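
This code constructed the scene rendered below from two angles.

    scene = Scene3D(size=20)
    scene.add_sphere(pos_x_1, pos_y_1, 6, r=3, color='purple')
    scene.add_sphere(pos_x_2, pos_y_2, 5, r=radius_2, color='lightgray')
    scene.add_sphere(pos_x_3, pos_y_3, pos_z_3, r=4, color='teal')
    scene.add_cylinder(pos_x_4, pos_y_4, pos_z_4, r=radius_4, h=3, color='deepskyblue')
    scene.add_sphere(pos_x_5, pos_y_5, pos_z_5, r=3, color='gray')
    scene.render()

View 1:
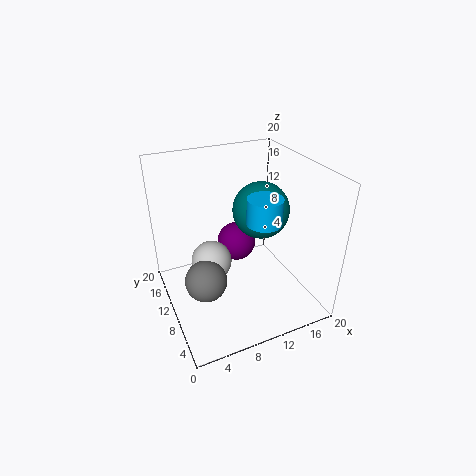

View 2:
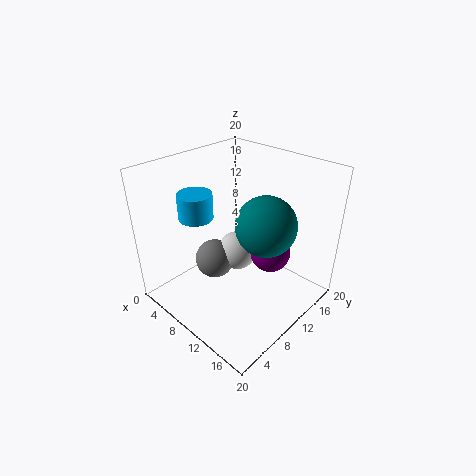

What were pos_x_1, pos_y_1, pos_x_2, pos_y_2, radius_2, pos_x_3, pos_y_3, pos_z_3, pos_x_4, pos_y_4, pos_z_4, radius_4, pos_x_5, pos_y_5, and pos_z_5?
pos_x_1 = 12, pos_y_1 = 15, pos_x_2 = 7, pos_y_2 = 13, radius_2 = 3, pos_x_3 = 14, pos_y_3 = 11, pos_z_3 = 13, pos_x_4 = 10, pos_y_4 = 3, pos_z_4 = 16, radius_4 = 2, pos_x_5 = 5, pos_y_5 = 10, pos_z_5 = 4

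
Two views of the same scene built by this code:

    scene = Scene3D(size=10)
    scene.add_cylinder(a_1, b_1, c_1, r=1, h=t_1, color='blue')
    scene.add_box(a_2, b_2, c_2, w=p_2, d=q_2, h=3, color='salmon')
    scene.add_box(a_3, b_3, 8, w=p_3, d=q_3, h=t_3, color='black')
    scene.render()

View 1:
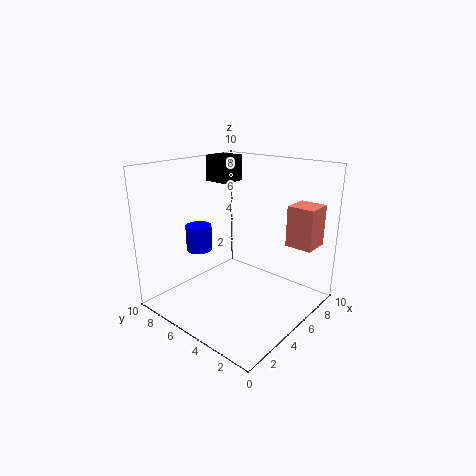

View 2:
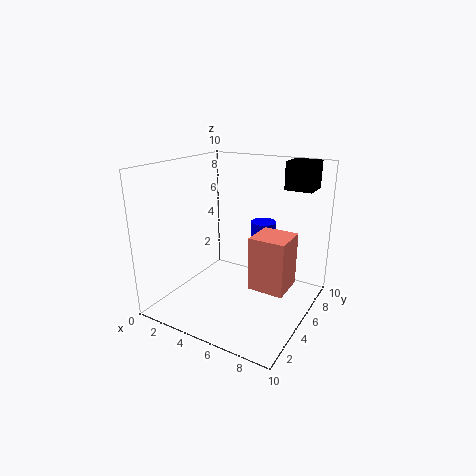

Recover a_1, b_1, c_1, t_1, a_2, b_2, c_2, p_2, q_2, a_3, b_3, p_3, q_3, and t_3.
a_1 = 5
b_1 = 9
c_1 = 3
t_1 = 2
a_2 = 8
b_2 = 1
c_2 = 4
p_2 = 2
q_2 = 2
a_3 = 7
b_3 = 8
p_3 = 2
q_3 = 2
t_3 = 2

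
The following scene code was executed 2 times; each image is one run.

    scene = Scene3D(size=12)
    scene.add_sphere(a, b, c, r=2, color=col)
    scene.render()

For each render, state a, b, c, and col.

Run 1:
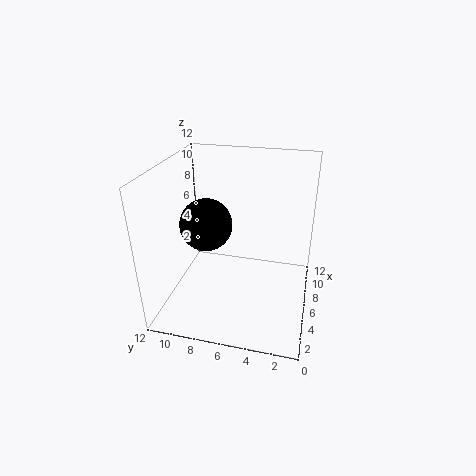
a = 4, b = 8, c = 8, col = 'black'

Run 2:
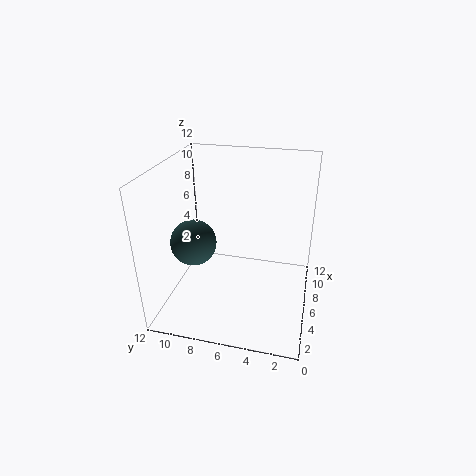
a = 6, b = 10, c = 5, col = 'darkslategray'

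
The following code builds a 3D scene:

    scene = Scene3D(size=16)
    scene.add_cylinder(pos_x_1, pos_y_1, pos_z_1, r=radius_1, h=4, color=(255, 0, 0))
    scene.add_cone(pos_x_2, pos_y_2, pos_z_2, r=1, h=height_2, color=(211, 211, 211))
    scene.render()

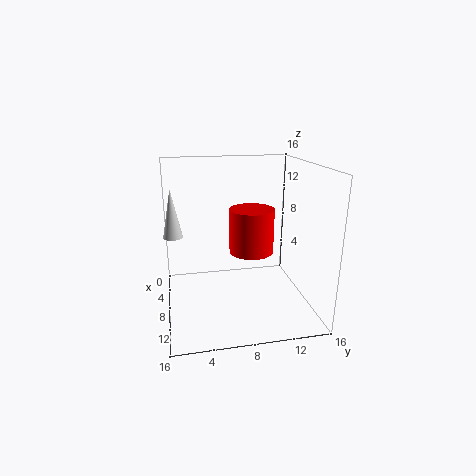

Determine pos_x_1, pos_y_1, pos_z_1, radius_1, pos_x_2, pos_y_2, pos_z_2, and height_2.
pos_x_1 = 14, pos_y_1 = 8, pos_z_1 = 9, radius_1 = 2, pos_x_2 = 9, pos_y_2 = 1, pos_z_2 = 9, height_2 = 5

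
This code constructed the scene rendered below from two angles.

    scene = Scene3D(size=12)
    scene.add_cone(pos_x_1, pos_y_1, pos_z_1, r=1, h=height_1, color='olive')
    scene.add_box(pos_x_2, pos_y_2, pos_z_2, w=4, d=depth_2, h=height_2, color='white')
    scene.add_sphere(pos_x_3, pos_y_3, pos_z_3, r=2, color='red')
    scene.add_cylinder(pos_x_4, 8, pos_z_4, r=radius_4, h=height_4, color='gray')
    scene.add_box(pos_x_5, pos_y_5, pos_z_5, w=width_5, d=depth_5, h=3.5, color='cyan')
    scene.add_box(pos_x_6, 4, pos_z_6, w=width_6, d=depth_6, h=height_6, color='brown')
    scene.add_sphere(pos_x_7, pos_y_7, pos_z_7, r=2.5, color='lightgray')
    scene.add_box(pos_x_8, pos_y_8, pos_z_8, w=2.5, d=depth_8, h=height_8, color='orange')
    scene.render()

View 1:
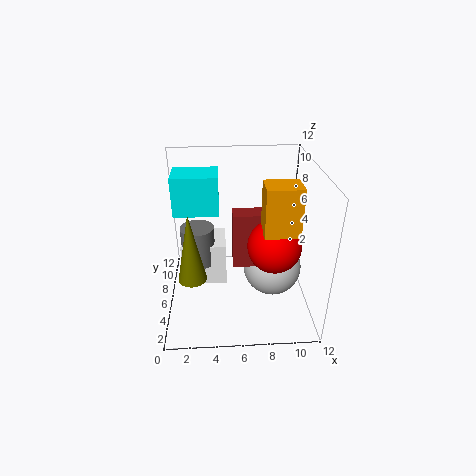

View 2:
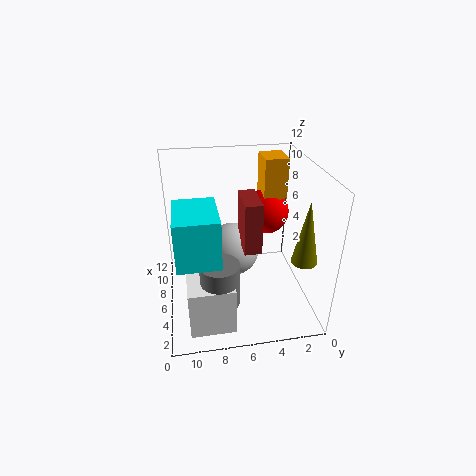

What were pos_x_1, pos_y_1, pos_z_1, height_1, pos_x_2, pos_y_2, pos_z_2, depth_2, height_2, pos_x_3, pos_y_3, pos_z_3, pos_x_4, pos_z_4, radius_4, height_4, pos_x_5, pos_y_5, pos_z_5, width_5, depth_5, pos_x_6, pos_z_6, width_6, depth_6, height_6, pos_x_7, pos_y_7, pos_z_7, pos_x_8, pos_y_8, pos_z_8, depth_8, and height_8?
pos_x_1 = 2.5; pos_y_1 = 1.5; pos_z_1 = 5.5; height_1 = 5; pos_x_2 = 1; pos_y_2 = 7; pos_z_2 = 0.5; depth_2 = 3.5; height_2 = 4; pos_x_3 = 8.5; pos_y_3 = 3; pos_z_3 = 7; pos_x_4 = 2.5; pos_z_4 = 2.5; radius_4 = 1.5; height_4 = 3.5; pos_x_5 = 0.5; pos_y_5 = 8; pos_z_5 = 7; width_5 = 4; depth_5 = 3; pos_x_6 = 5.5; pos_z_6 = 4.5; width_6 = 3.5; depth_6 = 1.5; height_6 = 4.5; pos_x_7 = 9; pos_y_7 = 6; pos_z_7 = 3; pos_x_8 = 7.5; pos_y_8 = 1.5; pos_z_8 = 8.5; depth_8 = 2; height_8 = 3.5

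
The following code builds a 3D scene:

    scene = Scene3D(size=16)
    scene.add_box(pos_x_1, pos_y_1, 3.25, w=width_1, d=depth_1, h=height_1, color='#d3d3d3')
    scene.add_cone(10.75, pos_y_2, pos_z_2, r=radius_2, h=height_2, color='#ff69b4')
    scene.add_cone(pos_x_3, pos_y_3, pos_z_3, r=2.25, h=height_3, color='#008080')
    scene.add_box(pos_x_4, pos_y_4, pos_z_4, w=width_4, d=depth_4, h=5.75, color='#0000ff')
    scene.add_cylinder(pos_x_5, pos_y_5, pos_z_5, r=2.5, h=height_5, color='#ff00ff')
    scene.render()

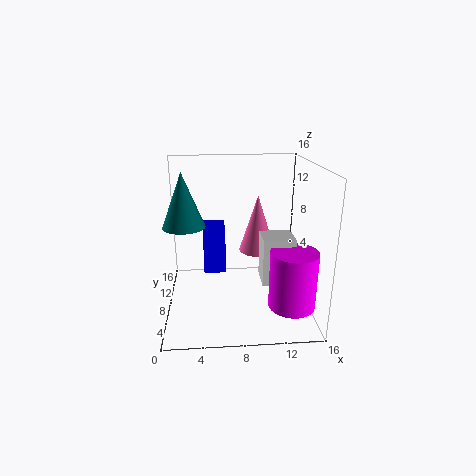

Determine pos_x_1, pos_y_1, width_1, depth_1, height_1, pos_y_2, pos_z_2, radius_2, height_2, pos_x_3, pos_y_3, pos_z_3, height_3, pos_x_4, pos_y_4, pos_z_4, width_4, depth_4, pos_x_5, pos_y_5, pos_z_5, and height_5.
pos_x_1 = 10.5, pos_y_1 = 5.5, width_1 = 3.5, depth_1 = 3.25, height_1 = 5.25, pos_y_2 = 12, pos_z_2 = 4.75, radius_2 = 2.25, height_2 = 7, pos_x_3 = 2.25, pos_y_3 = 7.25, pos_z_3 = 9.75, height_3 = 5.75, pos_x_4 = 4, pos_y_4 = 11.75, pos_z_4 = 1.75, width_4 = 2.75, depth_4 = 4.25, pos_x_5 = 13.5, pos_y_5 = 4.25, pos_z_5 = 1.5, height_5 = 6.25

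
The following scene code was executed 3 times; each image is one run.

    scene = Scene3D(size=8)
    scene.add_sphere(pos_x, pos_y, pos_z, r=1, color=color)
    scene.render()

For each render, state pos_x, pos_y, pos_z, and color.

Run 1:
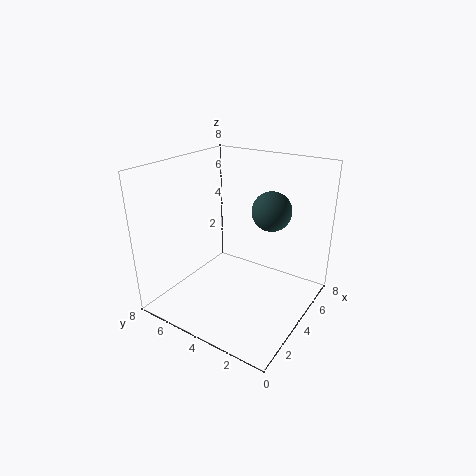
pos_x = 4, pos_y = 2, pos_z = 6, color = 'darkslategray'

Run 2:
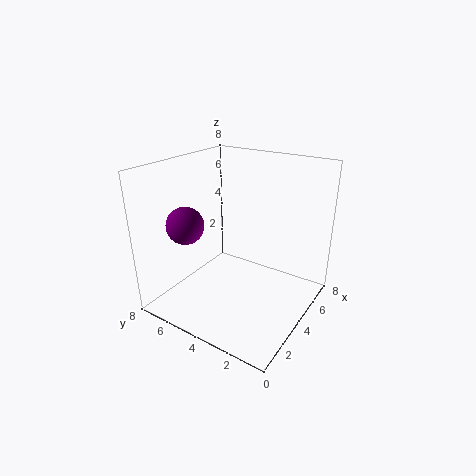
pos_x = 2, pos_y = 6, pos_z = 5, color = 'purple'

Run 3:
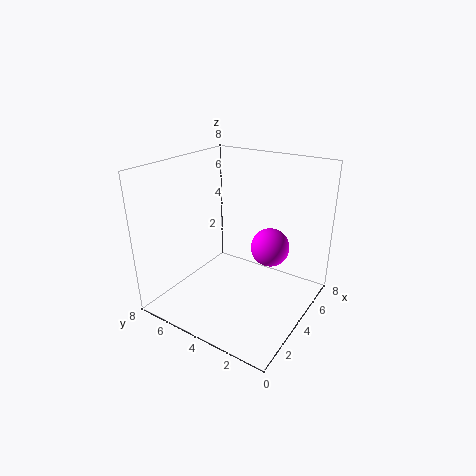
pos_x = 4, pos_y = 2, pos_z = 4, color = 'magenta'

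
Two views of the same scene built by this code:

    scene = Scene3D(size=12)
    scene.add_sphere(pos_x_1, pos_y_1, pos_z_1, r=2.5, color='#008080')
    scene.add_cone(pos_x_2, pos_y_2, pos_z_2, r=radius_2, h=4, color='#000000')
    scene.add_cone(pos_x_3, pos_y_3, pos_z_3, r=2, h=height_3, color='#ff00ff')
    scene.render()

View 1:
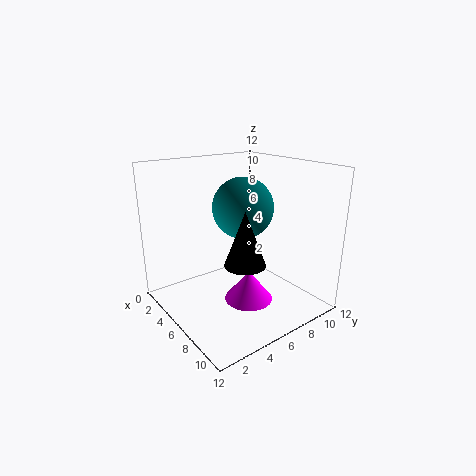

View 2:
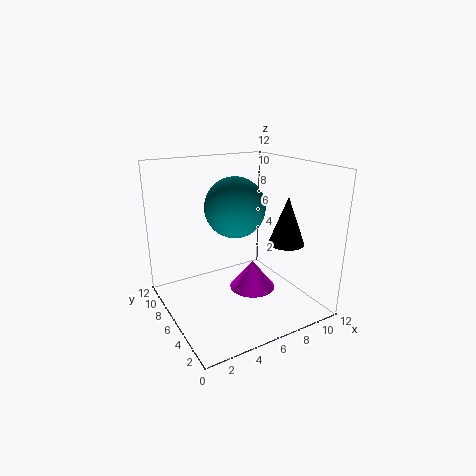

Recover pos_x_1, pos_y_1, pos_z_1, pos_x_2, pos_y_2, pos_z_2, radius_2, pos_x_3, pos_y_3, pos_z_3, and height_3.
pos_x_1 = 6
pos_y_1 = 6.5
pos_z_1 = 8.5
pos_x_2 = 9.5
pos_y_2 = 4
pos_z_2 = 5.5
radius_2 = 1.5
pos_x_3 = 7.5
pos_y_3 = 6
pos_z_3 = 1
height_3 = 2.5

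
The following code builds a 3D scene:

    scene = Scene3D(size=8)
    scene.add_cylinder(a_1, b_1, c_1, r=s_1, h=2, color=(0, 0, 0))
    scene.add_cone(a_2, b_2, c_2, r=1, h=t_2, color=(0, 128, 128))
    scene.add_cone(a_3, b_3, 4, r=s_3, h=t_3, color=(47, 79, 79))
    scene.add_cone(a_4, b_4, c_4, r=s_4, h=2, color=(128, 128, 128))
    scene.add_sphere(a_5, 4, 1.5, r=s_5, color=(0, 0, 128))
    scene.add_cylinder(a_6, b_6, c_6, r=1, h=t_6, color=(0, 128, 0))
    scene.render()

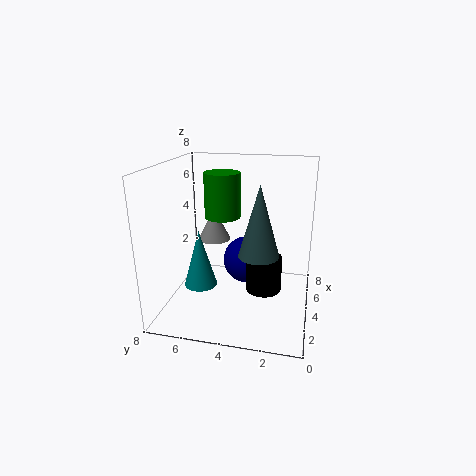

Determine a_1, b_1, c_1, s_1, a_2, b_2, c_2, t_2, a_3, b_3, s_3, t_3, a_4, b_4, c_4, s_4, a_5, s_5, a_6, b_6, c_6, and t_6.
a_1 = 4
b_1 = 2.5
c_1 = 1
s_1 = 1
a_2 = 4.5
b_2 = 6.5
c_2 = 0.5
t_2 = 3.5
a_3 = 2
b_3 = 2.5
s_3 = 1
t_3 = 3.5
a_4 = 6
b_4 = 6
c_4 = 3
s_4 = 1
a_5 = 6.5
s_5 = 1.5
a_6 = 4.5
b_6 = 5
c_6 = 5
t_6 = 2.5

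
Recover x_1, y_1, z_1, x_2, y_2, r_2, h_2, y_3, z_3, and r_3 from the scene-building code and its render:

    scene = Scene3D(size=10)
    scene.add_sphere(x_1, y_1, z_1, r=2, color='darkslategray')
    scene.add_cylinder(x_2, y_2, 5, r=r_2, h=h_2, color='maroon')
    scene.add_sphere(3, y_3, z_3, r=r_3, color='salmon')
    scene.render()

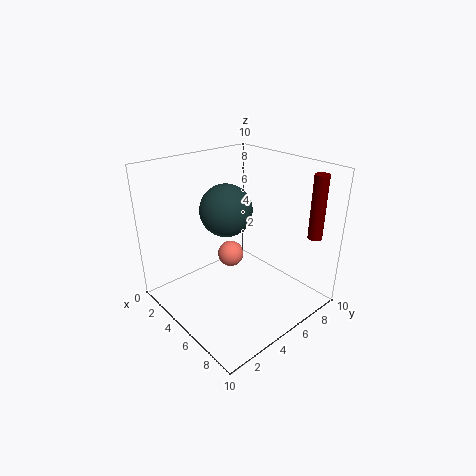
x_1 = 2.5, y_1 = 6, z_1 = 6, x_2 = 8.5, y_2 = 9, r_2 = 0.5, h_2 = 4.5, y_3 = 6, z_3 = 2.5, r_3 = 1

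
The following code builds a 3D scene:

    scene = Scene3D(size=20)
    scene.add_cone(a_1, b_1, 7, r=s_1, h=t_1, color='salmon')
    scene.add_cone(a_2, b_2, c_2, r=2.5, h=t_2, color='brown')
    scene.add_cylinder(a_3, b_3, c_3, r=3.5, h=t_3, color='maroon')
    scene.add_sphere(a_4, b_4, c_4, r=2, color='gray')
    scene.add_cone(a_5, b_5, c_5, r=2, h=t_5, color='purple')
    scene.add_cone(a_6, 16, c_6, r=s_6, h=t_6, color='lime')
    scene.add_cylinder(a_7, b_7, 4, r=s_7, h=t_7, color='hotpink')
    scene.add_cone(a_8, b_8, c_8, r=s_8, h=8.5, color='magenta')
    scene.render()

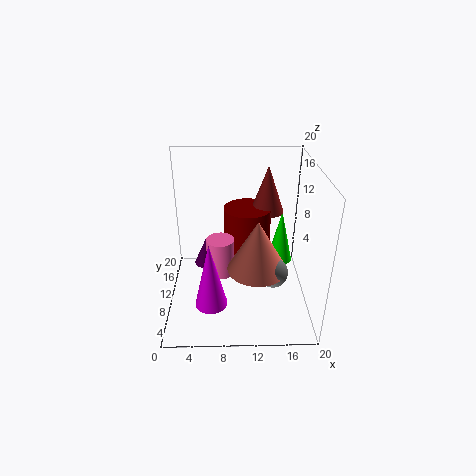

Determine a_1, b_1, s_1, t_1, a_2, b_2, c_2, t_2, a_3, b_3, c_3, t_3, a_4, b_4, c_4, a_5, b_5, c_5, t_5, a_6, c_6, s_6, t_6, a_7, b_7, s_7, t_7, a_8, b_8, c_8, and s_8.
a_1 = 12.5; b_1 = 7; s_1 = 4; t_1 = 7; a_2 = 14.5; b_2 = 15.5; c_2 = 11.5; t_2 = 7; a_3 = 11.5; b_3 = 14.5; c_3 = 6; t_3 = 6.5; a_4 = 14.5; b_4 = 6; c_4 = 7; a_5 = 5; b_5 = 16; c_5 = 2; t_5 = 4.5; a_6 = 17; c_6 = 2.5; s_6 = 2; t_6 = 8.5; a_7 = 7.5; b_7 = 10.5; s_7 = 2; t_7 = 5.5; a_8 = 6.5; b_8 = 2.5; c_8 = 5; s_8 = 2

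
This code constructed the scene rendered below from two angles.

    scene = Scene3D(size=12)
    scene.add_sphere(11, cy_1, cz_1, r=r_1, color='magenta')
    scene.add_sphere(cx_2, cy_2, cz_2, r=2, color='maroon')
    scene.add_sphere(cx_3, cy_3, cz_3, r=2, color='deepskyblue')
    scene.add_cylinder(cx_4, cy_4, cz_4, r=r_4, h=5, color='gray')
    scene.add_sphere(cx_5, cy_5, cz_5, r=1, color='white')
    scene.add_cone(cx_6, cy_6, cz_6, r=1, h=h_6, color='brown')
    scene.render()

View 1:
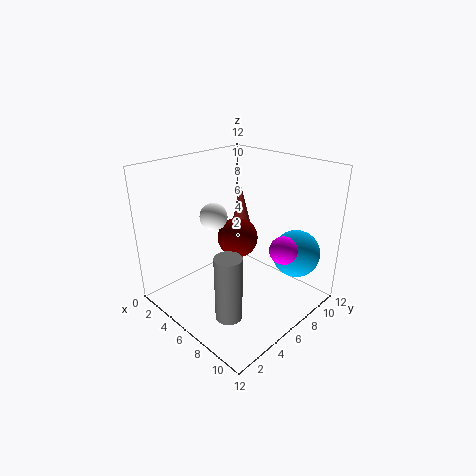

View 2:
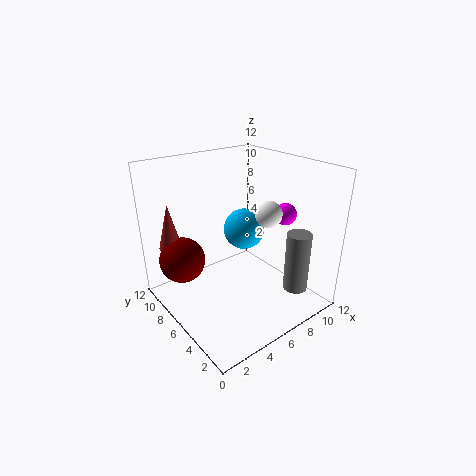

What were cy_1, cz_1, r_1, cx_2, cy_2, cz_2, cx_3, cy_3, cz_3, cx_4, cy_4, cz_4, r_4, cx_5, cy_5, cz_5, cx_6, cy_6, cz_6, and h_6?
cy_1 = 5.5
cz_1 = 7
r_1 = 1
cx_2 = 2.5
cy_2 = 9.5
cz_2 = 3.5
cx_3 = 9.5
cy_3 = 9.5
cz_3 = 4.5
cx_4 = 9
cy_4 = 2
cz_4 = 2
r_4 = 1
cx_5 = 6.5
cy_5 = 3
cz_5 = 9
cx_6 = 2
cy_6 = 10.5
cz_6 = 4.5
h_6 = 4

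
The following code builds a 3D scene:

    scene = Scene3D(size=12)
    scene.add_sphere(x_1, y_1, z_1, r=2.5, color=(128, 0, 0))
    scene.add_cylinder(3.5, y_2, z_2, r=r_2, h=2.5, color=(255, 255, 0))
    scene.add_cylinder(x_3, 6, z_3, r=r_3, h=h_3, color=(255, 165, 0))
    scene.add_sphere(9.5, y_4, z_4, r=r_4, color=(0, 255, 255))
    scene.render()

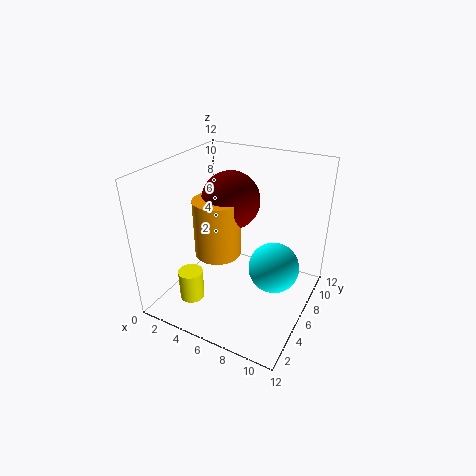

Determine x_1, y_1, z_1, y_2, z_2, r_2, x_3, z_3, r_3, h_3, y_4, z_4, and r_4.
x_1 = 4.5, y_1 = 7.5, z_1 = 8.5, y_2 = 2.5, z_2 = 1.5, r_2 = 1, x_3 = 4, z_3 = 4, r_3 = 2, h_3 = 5, y_4 = 5.5, z_4 = 4.5, r_4 = 2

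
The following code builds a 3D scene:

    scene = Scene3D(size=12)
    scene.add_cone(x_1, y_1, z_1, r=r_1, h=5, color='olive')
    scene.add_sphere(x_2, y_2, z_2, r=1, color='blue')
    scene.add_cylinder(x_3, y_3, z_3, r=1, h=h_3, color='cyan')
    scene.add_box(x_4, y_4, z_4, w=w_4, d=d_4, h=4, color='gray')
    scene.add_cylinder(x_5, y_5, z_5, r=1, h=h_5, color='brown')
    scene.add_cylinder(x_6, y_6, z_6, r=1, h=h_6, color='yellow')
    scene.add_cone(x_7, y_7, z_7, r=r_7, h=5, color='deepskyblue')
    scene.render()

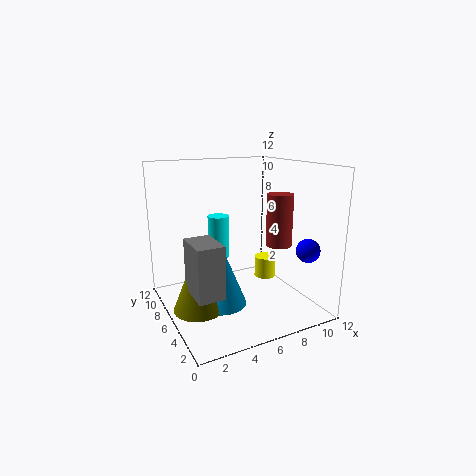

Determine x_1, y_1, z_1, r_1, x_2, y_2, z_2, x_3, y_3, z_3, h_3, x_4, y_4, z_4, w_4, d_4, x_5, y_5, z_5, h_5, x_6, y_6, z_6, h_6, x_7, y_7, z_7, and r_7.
x_1 = 2; y_1 = 5; z_1 = 1; r_1 = 2; x_2 = 11; y_2 = 3; z_2 = 5; x_3 = 6; y_3 = 10; z_3 = 3; h_3 = 4; x_4 = 1; y_4 = 2; z_4 = 3; w_4 = 2; d_4 = 3; x_5 = 8; y_5 = 3; z_5 = 6; h_5 = 4; x_6 = 10; y_6 = 8; z_6 = 1; h_6 = 2; x_7 = 4; y_7 = 5; z_7 = 1; r_7 = 2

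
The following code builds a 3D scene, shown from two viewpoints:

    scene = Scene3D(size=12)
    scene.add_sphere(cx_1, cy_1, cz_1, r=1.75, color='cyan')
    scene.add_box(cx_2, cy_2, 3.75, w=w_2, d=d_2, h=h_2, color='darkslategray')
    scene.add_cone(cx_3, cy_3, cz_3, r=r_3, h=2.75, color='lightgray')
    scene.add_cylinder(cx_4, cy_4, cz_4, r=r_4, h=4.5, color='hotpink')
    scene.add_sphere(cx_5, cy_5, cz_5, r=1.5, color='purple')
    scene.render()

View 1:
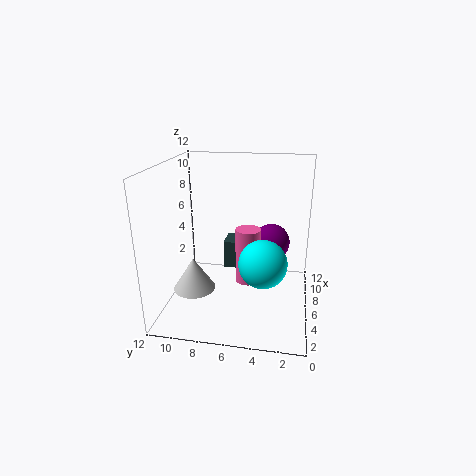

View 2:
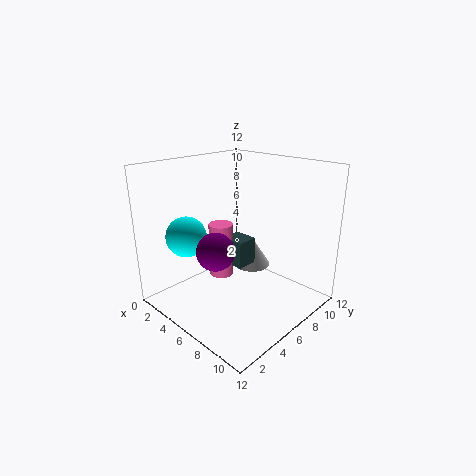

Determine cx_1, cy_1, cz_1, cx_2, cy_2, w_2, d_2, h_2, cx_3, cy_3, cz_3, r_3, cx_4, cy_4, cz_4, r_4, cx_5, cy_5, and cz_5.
cx_1 = 2.25, cy_1 = 3.5, cz_1 = 5.75, cx_2 = 5, cy_2 = 5.25, w_2 = 2, d_2 = 1.75, h_2 = 2.25, cx_3 = 4.5, cy_3 = 9.5, cz_3 = 1.75, r_3 = 1.75, cx_4 = 5, cy_4 = 5, cz_4 = 2.75, r_4 = 1, cx_5 = 6.25, cy_5 = 3.25, cz_5 = 5.75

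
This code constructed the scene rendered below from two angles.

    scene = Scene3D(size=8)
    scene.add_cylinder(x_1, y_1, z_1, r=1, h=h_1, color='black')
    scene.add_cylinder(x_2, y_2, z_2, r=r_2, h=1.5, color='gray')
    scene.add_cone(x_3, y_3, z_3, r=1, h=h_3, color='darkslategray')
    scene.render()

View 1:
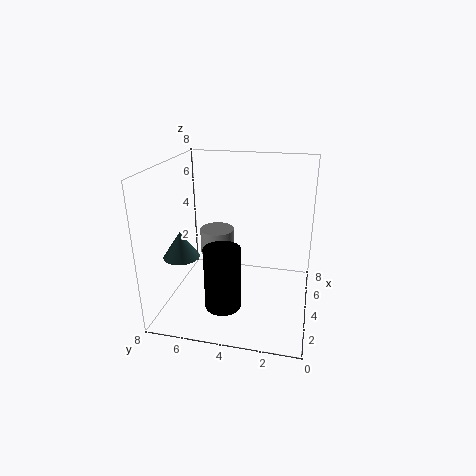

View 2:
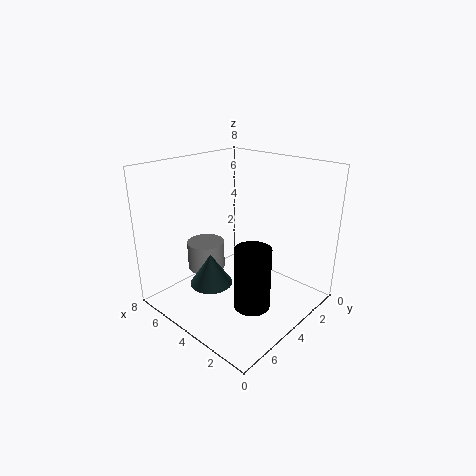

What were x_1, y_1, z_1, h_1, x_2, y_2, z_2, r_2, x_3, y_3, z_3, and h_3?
x_1 = 2.5
y_1 = 4.5
z_1 = 0.5
h_1 = 3.5
x_2 = 5
y_2 = 5.5
z_2 = 2.5
r_2 = 1
x_3 = 3
y_3 = 7
z_3 = 3
h_3 = 1.5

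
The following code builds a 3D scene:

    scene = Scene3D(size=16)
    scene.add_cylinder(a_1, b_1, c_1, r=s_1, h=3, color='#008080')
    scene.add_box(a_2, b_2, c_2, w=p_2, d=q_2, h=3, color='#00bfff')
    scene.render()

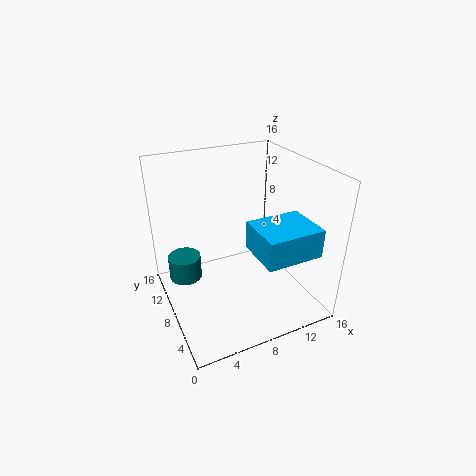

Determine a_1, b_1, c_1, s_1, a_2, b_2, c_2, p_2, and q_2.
a_1 = 3
b_1 = 13
c_1 = 1
s_1 = 2
a_2 = 8
b_2 = 1
c_2 = 8
p_2 = 6
q_2 = 5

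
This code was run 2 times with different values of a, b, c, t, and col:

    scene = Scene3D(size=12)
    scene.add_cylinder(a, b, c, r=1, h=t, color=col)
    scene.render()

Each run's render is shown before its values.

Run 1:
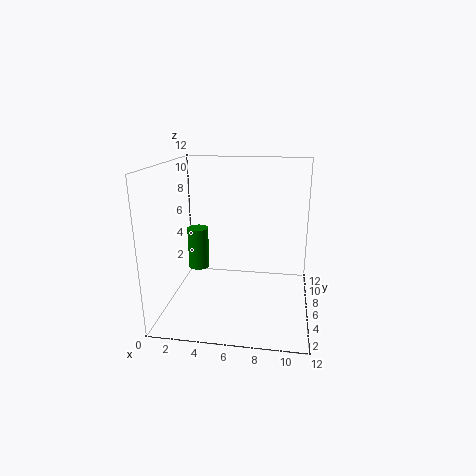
a = 1.5
b = 9.5
c = 1.5
t = 4
col = 'green'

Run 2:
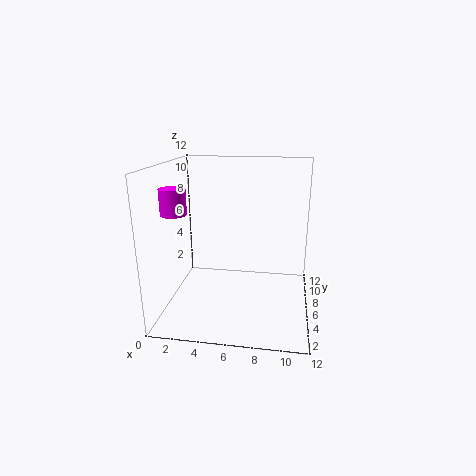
a = 1.5
b = 3.5
c = 8.5
t = 2
col = 'magenta'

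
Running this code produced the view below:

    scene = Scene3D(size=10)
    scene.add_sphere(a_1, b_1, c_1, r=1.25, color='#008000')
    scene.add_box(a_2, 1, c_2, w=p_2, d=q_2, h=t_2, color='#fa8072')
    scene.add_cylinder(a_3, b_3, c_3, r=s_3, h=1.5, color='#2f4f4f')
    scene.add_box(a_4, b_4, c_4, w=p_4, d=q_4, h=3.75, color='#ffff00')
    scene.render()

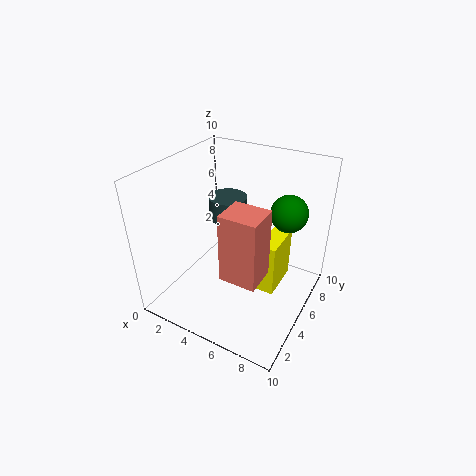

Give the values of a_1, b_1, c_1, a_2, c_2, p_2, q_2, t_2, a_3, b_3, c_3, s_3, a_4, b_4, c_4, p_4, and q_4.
a_1 = 8
b_1 = 6.5
c_1 = 7
a_2 = 6
c_2 = 4.75
p_2 = 2.25
q_2 = 2
t_2 = 4.25
a_3 = 4.25
b_3 = 5
c_3 = 6.5
s_3 = 1.25
a_4 = 6.75
b_4 = 4.5
c_4 = 1.5
p_4 = 1.25
q_4 = 3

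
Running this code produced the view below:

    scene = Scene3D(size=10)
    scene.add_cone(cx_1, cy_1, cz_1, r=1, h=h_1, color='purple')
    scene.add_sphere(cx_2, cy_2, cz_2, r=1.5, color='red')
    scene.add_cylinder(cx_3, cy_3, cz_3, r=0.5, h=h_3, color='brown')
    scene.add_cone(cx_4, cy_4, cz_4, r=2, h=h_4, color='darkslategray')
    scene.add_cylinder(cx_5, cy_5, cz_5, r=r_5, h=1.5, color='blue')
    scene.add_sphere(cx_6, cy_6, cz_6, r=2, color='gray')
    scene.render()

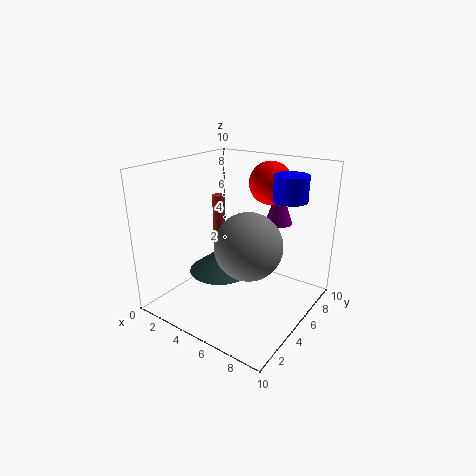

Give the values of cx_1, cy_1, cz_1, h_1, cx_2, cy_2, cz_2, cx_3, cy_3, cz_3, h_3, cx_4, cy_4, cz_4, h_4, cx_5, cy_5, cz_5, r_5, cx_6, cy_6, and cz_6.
cx_1 = 6.5; cy_1 = 8; cz_1 = 5.5; h_1 = 3; cx_2 = 6; cy_2 = 7.5; cz_2 = 8.5; cx_3 = 0.5; cy_3 = 8.5; cz_3 = 2; h_3 = 4.5; cx_4 = 5; cy_4 = 3; cz_4 = 3.5; h_4 = 1.5; cx_5 = 9; cy_5 = 4.5; cz_5 = 8.5; r_5 = 1; cx_6 = 7.5; cy_6 = 2.5; cz_6 = 6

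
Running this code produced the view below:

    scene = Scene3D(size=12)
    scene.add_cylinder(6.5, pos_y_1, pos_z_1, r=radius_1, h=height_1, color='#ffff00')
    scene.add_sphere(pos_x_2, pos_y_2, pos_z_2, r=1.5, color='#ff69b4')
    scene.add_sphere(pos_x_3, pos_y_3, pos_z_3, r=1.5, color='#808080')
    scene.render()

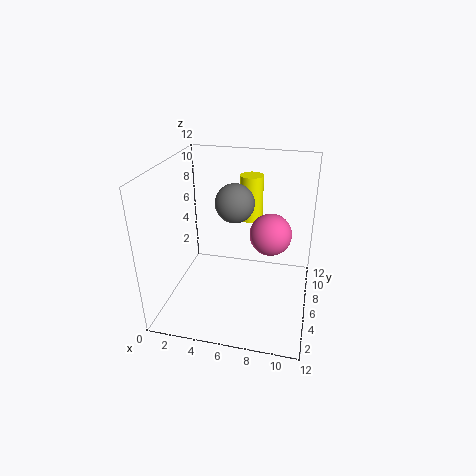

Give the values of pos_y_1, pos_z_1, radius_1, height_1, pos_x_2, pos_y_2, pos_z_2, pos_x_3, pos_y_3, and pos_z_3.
pos_y_1 = 9
pos_z_1 = 6.5
radius_1 = 1
height_1 = 4
pos_x_2 = 9
pos_y_2 = 3.5
pos_z_2 = 8
pos_x_3 = 6
pos_y_3 = 5
pos_z_3 = 9.5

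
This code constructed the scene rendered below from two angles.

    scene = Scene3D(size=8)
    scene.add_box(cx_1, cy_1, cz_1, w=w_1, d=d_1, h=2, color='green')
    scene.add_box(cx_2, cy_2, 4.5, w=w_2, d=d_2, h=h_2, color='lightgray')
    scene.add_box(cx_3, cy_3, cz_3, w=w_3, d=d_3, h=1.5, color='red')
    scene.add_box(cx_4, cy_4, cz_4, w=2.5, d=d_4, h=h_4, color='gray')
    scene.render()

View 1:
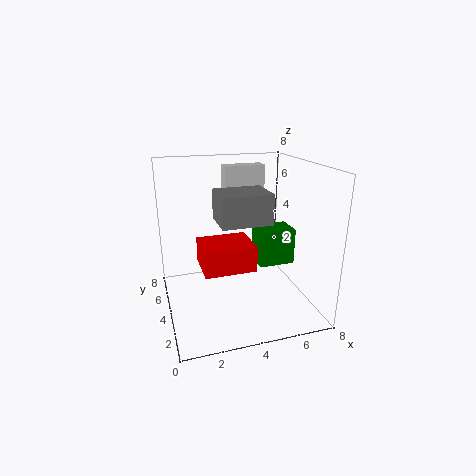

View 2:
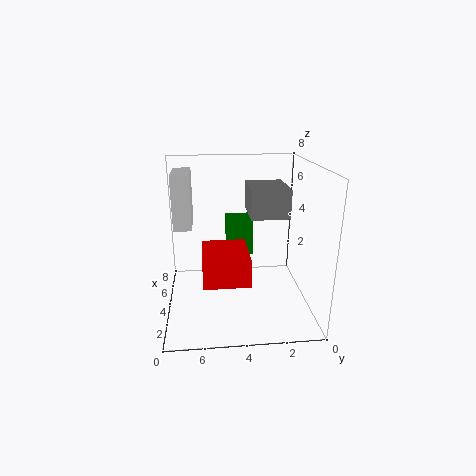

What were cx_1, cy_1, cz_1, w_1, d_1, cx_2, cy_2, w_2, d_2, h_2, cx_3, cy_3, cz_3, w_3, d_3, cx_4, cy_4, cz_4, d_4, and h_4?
cx_1 = 5; cy_1 = 3; cz_1 = 2.5; w_1 = 2; d_1 = 1.5; cx_2 = 4; cy_2 = 6.5; w_2 = 2.5; d_2 = 1; h_2 = 3; cx_3 = 2; cy_3 = 3.5; cz_3 = 2; w_3 = 3; d_3 = 2.5; cx_4 = 2.5; cy_4 = 1.5; cz_4 = 5.5; d_4 = 2; h_4 = 1.5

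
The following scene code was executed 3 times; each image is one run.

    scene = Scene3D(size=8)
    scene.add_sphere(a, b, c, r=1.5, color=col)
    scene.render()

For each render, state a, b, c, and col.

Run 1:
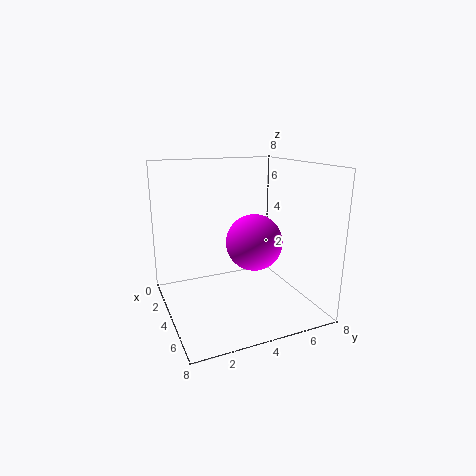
a = 5
b = 4.5
c = 4
col = 'magenta'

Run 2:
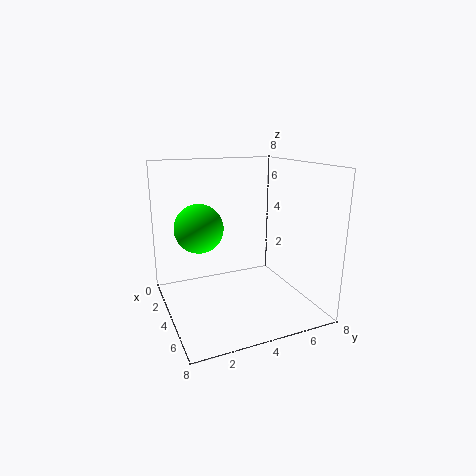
a = 1.5
b = 2.5
c = 4
col = 'lime'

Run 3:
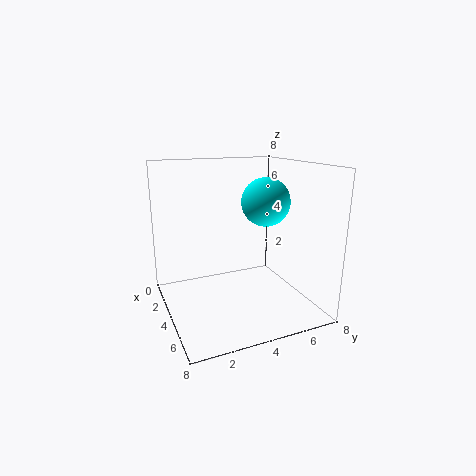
a = 2.5
b = 6.5
c = 5.5
col = 'cyan'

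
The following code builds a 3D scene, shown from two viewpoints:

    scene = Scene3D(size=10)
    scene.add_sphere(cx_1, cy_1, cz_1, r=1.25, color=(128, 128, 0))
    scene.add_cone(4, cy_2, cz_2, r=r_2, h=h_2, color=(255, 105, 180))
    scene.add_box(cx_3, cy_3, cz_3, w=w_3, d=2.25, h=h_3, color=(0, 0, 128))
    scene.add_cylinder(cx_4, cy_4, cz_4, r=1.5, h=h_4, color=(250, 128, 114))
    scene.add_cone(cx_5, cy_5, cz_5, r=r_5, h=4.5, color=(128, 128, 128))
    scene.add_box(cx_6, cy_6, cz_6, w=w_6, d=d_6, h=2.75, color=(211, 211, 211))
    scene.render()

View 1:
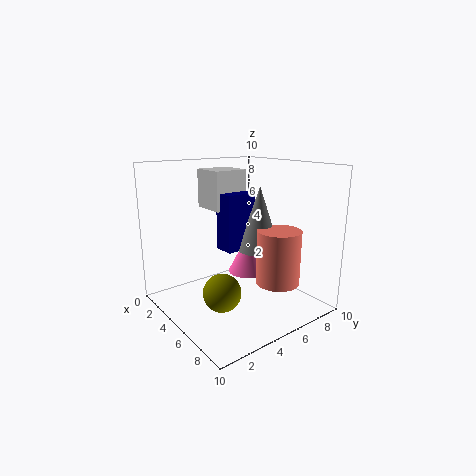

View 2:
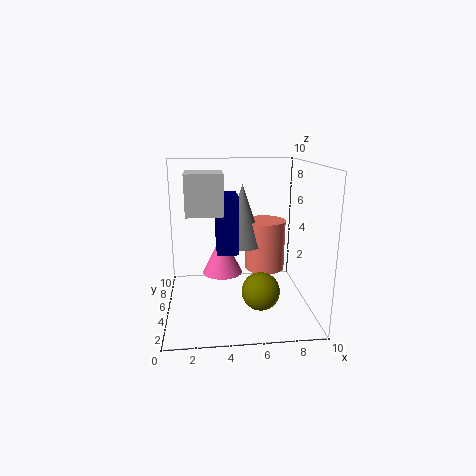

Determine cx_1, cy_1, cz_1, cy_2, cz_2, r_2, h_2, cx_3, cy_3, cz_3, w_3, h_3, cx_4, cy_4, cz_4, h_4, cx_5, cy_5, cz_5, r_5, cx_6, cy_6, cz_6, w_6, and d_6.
cx_1 = 6.25, cy_1 = 2.75, cz_1 = 2, cy_2 = 6.75, cz_2 = 1.75, r_2 = 1.5, h_2 = 3, cx_3 = 3.5, cy_3 = 4.25, cz_3 = 4, w_3 = 1.5, h_3 = 4, cx_4 = 7.25, cy_4 = 6.75, cz_4 = 2, h_4 = 3.75, cx_5 = 5.5, cy_5 = 6.5, cz_5 = 4, r_5 = 1.5, cx_6 = 1.5, cy_6 = 4, cz_6 = 6.75, w_6 = 2.5, d_6 = 2.5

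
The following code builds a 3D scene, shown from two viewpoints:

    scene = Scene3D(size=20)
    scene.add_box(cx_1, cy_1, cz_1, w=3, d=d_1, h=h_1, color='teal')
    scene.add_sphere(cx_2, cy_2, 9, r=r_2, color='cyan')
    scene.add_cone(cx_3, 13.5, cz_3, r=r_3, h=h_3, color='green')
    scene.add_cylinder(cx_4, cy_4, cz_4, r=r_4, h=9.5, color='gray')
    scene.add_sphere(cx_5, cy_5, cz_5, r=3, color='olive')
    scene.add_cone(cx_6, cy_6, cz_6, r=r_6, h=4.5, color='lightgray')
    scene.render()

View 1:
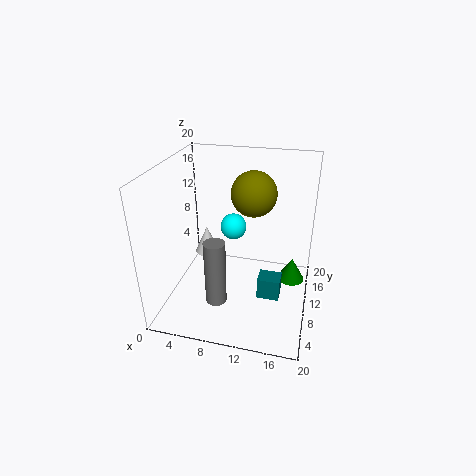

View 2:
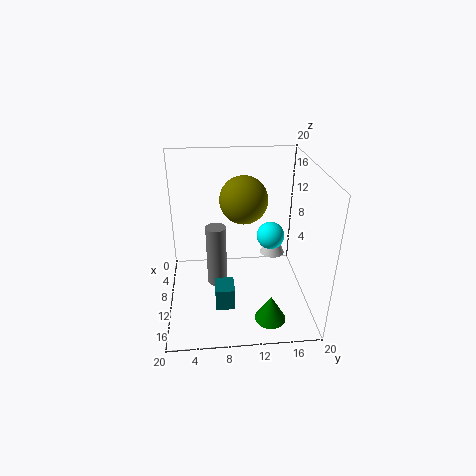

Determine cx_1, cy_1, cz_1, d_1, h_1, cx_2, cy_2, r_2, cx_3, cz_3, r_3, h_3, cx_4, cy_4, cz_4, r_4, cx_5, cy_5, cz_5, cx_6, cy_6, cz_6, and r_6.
cx_1 = 13.5, cy_1 = 6.5, cz_1 = 3, d_1 = 2.5, h_1 = 3, cx_2 = 8, cy_2 = 15, r_2 = 2, cx_3 = 17.5, cz_3 = 2, r_3 = 2, h_3 = 3.5, cx_4 = 7.5, cy_4 = 7, cz_4 = 1, r_4 = 1.5, cx_5 = 12, cy_5 = 10.5, cz_5 = 16.5, cx_6 = 3, cy_6 = 16.5, cz_6 = 3, r_6 = 2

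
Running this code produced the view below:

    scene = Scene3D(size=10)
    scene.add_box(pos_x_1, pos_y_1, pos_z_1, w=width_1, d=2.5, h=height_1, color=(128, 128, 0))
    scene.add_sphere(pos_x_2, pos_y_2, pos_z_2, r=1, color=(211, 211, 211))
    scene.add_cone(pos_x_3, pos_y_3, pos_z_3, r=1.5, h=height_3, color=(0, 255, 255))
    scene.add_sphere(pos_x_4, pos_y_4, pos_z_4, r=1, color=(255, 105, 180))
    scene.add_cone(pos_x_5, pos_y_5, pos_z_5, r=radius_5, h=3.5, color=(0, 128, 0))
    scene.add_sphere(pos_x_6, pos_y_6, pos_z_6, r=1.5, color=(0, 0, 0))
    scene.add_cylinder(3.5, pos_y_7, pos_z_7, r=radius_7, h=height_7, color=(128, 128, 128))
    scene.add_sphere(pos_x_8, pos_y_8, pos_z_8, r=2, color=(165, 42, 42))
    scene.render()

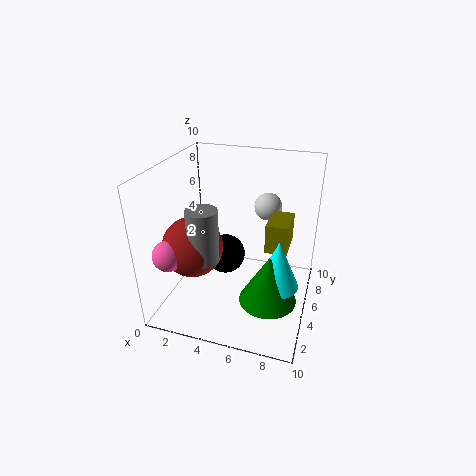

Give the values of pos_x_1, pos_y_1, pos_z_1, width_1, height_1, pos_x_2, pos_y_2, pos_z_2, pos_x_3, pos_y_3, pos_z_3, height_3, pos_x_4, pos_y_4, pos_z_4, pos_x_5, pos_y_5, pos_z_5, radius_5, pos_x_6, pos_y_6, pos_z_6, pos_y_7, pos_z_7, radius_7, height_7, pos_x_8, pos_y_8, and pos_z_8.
pos_x_1 = 7
pos_y_1 = 4.5
pos_z_1 = 4.5
width_1 = 1.5
height_1 = 2
pos_x_2 = 6.5
pos_y_2 = 7.5
pos_z_2 = 6.5
pos_x_3 = 8
pos_y_3 = 4.5
pos_z_3 = 2
height_3 = 3.5
pos_x_4 = 1.5
pos_y_4 = 1.5
pos_z_4 = 5
pos_x_5 = 7.5
pos_y_5 = 4
pos_z_5 = 1
radius_5 = 2
pos_x_6 = 3.5
pos_y_6 = 6.5
pos_z_6 = 2.5
pos_y_7 = 2.5
pos_z_7 = 4.5
radius_7 = 1
height_7 = 3.5
pos_x_8 = 2.5
pos_y_8 = 3
pos_z_8 = 5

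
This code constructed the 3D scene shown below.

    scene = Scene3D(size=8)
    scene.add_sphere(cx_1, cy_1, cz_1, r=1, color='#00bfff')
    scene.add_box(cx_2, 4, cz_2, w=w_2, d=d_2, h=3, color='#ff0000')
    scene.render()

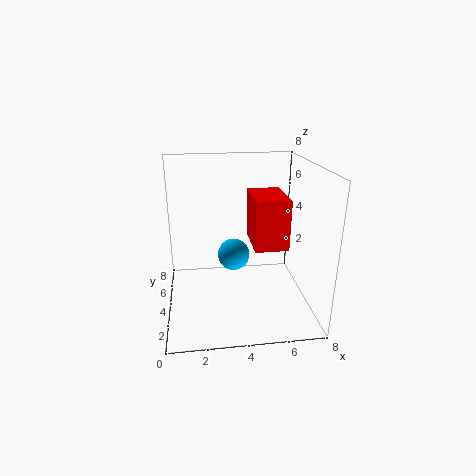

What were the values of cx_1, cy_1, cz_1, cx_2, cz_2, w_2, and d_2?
cx_1 = 4, cy_1 = 6, cz_1 = 2, cx_2 = 5, cz_2 = 3, w_2 = 2, d_2 = 3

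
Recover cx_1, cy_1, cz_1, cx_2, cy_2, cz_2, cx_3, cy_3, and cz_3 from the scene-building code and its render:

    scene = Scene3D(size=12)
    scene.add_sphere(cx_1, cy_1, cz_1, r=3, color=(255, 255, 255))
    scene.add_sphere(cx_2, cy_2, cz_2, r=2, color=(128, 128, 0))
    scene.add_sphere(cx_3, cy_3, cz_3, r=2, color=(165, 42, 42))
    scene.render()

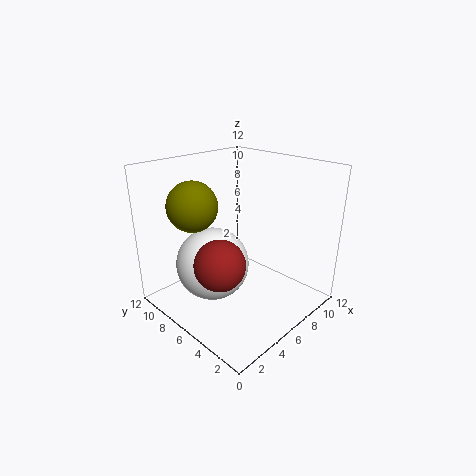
cx_1 = 4; cy_1 = 7; cz_1 = 4; cx_2 = 3; cy_2 = 8; cz_2 = 9; cx_3 = 3; cy_3 = 5; cz_3 = 5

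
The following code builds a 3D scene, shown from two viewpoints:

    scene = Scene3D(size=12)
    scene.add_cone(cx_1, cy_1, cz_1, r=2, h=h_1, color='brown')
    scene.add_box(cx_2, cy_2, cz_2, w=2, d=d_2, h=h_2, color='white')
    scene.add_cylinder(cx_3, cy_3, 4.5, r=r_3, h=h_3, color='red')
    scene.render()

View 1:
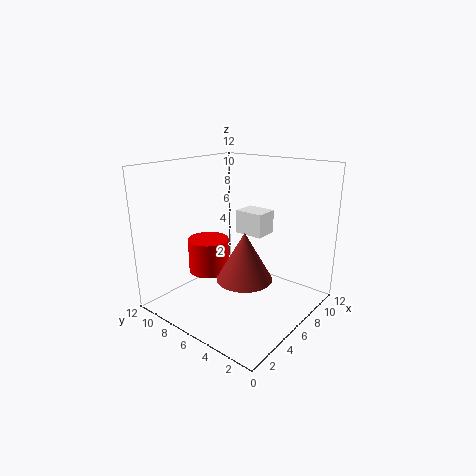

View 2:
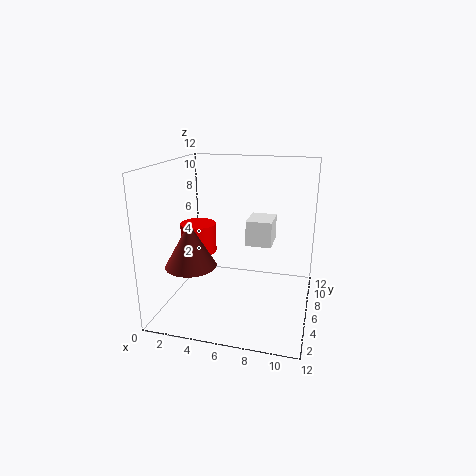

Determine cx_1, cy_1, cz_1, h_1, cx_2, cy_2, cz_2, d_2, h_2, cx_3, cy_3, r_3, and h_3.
cx_1 = 3
cy_1 = 3
cz_1 = 4.5
h_1 = 3.5
cx_2 = 7
cy_2 = 4.5
cz_2 = 6
d_2 = 2.5
h_2 = 2
cx_3 = 2.5
cy_3 = 6
r_3 = 1.5
h_3 = 2.5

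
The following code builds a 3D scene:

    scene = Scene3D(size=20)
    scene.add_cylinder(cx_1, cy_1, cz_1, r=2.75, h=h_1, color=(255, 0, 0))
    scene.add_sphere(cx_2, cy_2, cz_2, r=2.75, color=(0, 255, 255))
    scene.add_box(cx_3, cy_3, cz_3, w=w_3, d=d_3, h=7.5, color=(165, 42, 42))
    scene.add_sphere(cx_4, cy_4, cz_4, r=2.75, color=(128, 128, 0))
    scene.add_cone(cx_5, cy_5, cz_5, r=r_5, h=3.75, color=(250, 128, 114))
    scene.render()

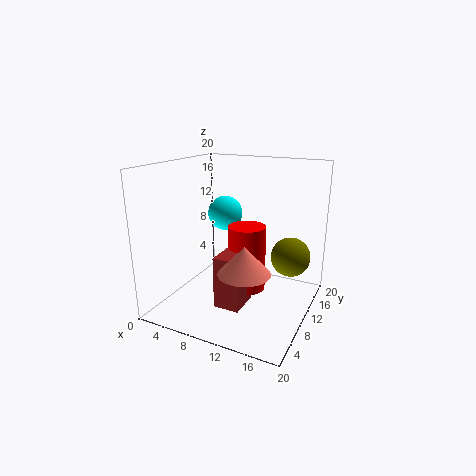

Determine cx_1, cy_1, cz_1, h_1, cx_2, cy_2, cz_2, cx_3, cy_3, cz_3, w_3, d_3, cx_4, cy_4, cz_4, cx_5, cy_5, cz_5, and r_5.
cx_1 = 10.25
cy_1 = 12.5
cz_1 = 1.25
h_1 = 9.75
cx_2 = 4.5
cy_2 = 16.5
cz_2 = 11.25
cx_3 = 7.75
cy_3 = 6.75
cz_3 = 0.25
w_3 = 3.75
d_3 = 4.75
cx_4 = 16.75
cy_4 = 13
cz_4 = 7.25
cx_5 = 12.5
cy_5 = 6.75
cz_5 = 6.5
r_5 = 3.5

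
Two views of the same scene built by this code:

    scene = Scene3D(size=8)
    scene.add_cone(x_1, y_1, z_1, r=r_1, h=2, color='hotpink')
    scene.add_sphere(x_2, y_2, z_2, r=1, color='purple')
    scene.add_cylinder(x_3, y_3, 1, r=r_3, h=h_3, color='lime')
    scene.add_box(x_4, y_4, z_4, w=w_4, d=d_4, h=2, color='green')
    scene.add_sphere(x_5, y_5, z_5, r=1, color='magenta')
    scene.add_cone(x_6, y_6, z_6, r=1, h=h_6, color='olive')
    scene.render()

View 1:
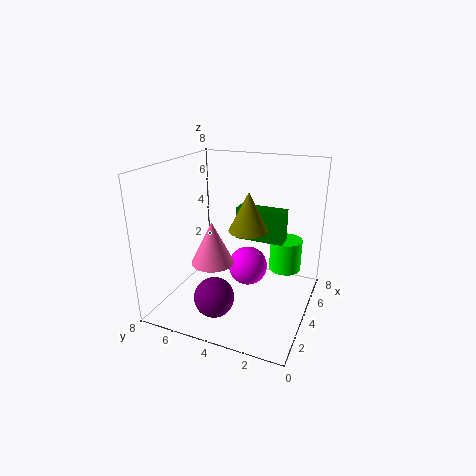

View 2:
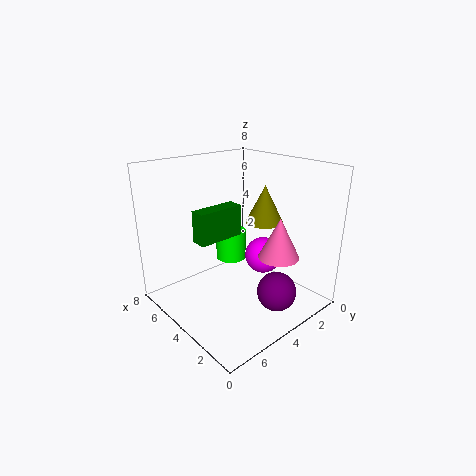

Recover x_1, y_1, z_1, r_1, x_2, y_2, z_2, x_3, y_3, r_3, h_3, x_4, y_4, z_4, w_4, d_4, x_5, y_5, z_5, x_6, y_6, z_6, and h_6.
x_1 = 1, y_1 = 4, z_1 = 4, r_1 = 1, x_2 = 1, y_2 = 4, z_2 = 2, x_3 = 7, y_3 = 2, r_3 = 1, h_3 = 2, x_4 = 6, y_4 = 2, z_4 = 3, w_4 = 1, d_4 = 3, x_5 = 3, y_5 = 3, z_5 = 3, x_6 = 3, y_6 = 3, z_6 = 5, h_6 = 2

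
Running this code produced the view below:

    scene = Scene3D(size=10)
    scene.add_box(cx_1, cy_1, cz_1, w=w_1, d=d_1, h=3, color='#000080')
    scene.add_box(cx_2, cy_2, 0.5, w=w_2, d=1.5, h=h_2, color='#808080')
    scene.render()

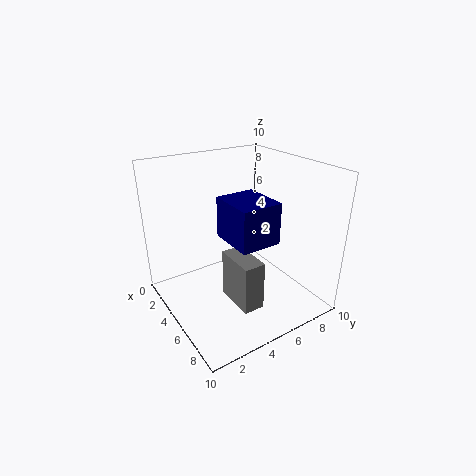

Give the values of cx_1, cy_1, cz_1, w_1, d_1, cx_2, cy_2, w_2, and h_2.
cx_1 = 3, cy_1 = 4.5, cz_1 = 4.5, w_1 = 3.5, d_1 = 3, cx_2 = 4.5, cy_2 = 4, w_2 = 3, h_2 = 3.5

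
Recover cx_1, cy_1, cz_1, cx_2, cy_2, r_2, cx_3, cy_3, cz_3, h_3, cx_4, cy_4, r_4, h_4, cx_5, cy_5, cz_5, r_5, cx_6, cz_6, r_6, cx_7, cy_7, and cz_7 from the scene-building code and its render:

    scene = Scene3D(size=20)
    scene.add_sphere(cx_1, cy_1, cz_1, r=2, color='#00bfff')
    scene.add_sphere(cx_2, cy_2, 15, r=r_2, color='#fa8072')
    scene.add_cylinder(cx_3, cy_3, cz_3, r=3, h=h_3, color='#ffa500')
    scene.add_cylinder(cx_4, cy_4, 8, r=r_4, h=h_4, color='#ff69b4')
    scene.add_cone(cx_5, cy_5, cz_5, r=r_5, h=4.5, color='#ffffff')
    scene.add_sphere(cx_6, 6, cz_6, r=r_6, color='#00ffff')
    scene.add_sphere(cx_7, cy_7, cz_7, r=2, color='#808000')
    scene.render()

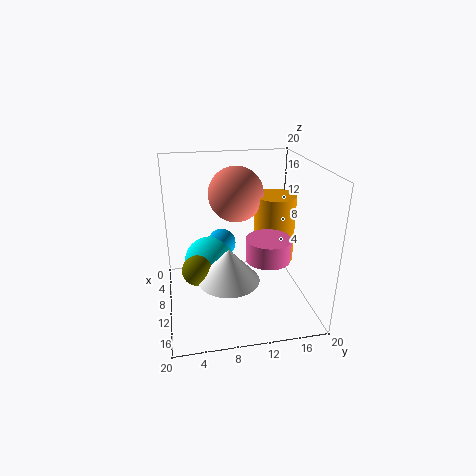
cx_1 = 8; cy_1 = 8; cz_1 = 8.5; cx_2 = 6; cy_2 = 10.5; r_2 = 4; cx_3 = 7.5; cy_3 = 16; cz_3 = 5; h_3 = 10; cx_4 = 13; cy_4 = 13.5; r_4 = 3; h_4 = 3; cx_5 = 14; cy_5 = 8; cz_5 = 6; r_5 = 4; cx_6 = 9.5; cz_6 = 6.5; r_6 = 3.5; cx_7 = 12.5; cy_7 = 4; cz_7 = 7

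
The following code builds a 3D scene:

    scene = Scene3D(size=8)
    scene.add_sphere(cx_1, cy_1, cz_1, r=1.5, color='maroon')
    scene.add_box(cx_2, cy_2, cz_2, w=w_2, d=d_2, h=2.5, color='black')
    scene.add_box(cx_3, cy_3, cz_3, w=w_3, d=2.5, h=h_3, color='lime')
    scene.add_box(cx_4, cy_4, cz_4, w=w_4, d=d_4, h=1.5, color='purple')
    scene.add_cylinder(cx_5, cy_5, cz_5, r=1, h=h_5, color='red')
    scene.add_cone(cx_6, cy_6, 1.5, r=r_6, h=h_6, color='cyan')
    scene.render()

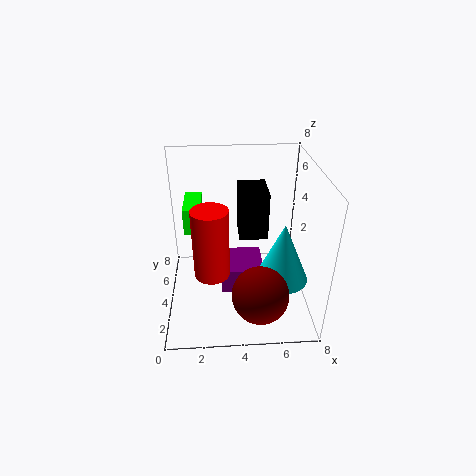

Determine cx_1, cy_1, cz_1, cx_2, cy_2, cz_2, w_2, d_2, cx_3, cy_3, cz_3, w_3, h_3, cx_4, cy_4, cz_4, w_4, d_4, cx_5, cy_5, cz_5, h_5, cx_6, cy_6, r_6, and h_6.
cx_1 = 5; cy_1 = 1.5; cz_1 = 2; cx_2 = 4; cy_2 = 3; cz_2 = 4.5; w_2 = 1.5; d_2 = 2; cx_3 = 1; cy_3 = 4.5; cz_3 = 4; w_3 = 1; h_3 = 1.5; cx_4 = 3; cy_4 = 3.5; cz_4 = 0.5; w_4 = 2.5; d_4 = 2.5; cx_5 = 2.5; cy_5 = 3.5; cz_5 = 2; h_5 = 4; cx_6 = 6.5; cy_6 = 3.5; r_6 = 1.5; h_6 = 3.5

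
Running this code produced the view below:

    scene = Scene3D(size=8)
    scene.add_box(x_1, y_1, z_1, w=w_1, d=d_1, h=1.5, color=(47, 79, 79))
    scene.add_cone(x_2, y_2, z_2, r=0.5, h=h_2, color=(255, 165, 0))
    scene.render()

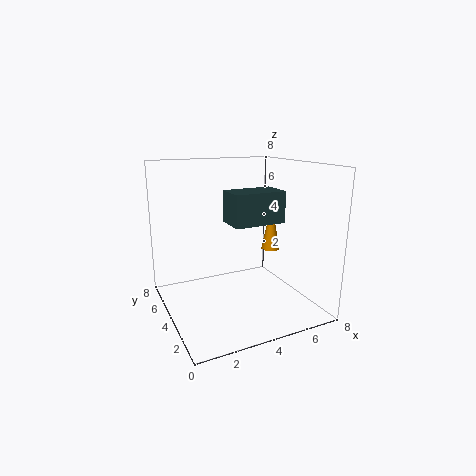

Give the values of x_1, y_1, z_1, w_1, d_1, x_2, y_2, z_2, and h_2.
x_1 = 2.5; y_1 = 1; z_1 = 5.5; w_1 = 2.5; d_1 = 1.5; x_2 = 5.5; y_2 = 3; z_2 = 3.5; h_2 = 2.5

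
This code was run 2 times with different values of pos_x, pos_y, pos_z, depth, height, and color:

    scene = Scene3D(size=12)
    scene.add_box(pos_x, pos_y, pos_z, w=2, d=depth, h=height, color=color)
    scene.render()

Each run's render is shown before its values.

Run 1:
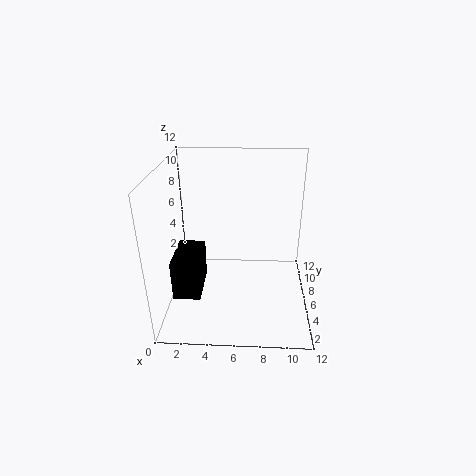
pos_x = 1.5; pos_y = 1; pos_z = 3.5; depth = 3.5; height = 3; color = 'black'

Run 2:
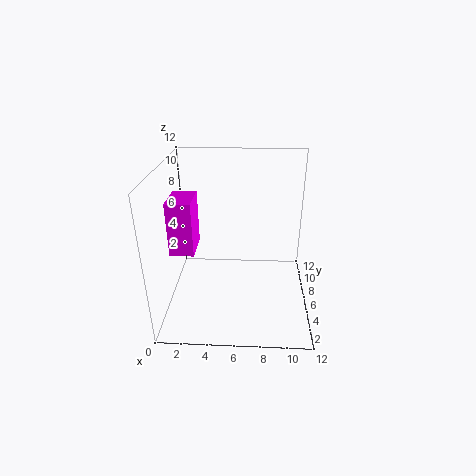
pos_x = 0.5; pos_y = 4.5; pos_z = 5; depth = 3; height = 4.5; color = 'magenta'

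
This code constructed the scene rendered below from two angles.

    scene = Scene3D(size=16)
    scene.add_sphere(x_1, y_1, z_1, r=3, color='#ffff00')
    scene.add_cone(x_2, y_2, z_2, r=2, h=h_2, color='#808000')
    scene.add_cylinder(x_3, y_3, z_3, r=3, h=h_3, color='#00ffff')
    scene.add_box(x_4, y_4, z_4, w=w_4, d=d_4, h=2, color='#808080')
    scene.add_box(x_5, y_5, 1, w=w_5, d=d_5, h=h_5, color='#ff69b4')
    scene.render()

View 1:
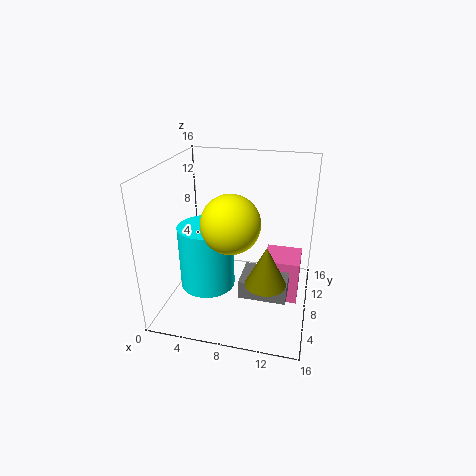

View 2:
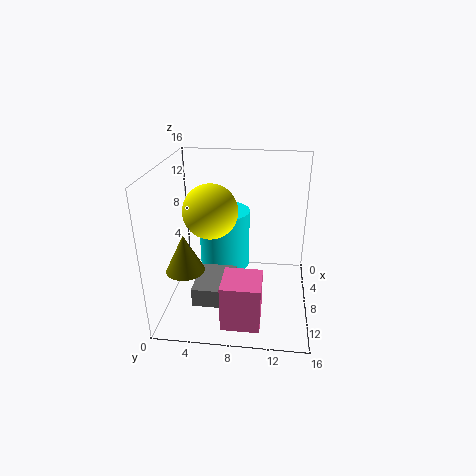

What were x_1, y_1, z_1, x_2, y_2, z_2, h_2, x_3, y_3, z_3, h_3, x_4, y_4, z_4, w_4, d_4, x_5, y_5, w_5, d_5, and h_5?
x_1 = 8, y_1 = 5, z_1 = 11, x_2 = 12, y_2 = 3, z_2 = 6, h_2 = 4, x_3 = 5, y_3 = 6, z_3 = 3, h_3 = 7, x_4 = 9, y_4 = 4, z_4 = 3, w_4 = 5, d_4 = 4, x_5 = 11, y_5 = 7, w_5 = 4, d_5 = 4, h_5 = 5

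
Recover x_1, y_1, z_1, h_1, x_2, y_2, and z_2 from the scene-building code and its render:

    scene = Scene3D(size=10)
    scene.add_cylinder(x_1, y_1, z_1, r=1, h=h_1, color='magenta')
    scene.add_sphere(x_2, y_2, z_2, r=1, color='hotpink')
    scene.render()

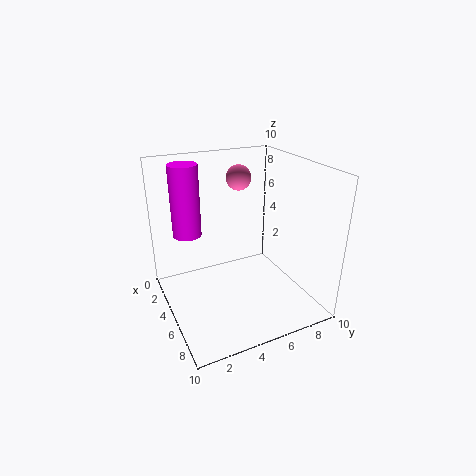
x_1 = 3
y_1 = 2
z_1 = 5
h_1 = 5
x_2 = 1
y_2 = 7
z_2 = 8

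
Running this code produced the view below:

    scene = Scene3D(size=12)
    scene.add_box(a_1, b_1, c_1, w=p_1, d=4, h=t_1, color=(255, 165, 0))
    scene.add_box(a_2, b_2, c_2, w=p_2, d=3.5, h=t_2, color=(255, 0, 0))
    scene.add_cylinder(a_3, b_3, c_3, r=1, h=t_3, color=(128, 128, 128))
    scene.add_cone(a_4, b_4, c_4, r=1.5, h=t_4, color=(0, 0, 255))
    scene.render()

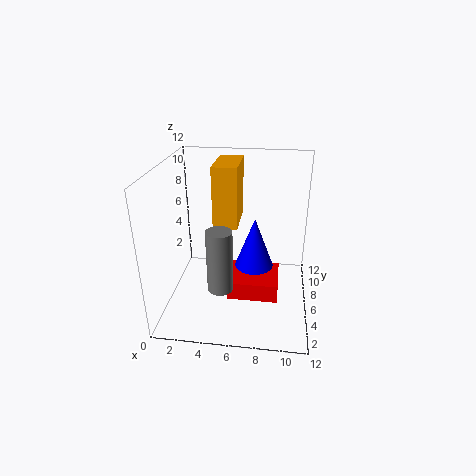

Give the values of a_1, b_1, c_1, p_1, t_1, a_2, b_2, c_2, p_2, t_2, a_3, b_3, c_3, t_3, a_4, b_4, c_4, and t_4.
a_1 = 4
b_1 = 5.5
c_1 = 7
p_1 = 2
t_1 = 5
a_2 = 5.5
b_2 = 3
c_2 = 2
p_2 = 4
t_2 = 1.5
a_3 = 5
b_3 = 3
c_3 = 3
t_3 = 5
a_4 = 7.5
b_4 = 4.5
c_4 = 4.5
t_4 = 4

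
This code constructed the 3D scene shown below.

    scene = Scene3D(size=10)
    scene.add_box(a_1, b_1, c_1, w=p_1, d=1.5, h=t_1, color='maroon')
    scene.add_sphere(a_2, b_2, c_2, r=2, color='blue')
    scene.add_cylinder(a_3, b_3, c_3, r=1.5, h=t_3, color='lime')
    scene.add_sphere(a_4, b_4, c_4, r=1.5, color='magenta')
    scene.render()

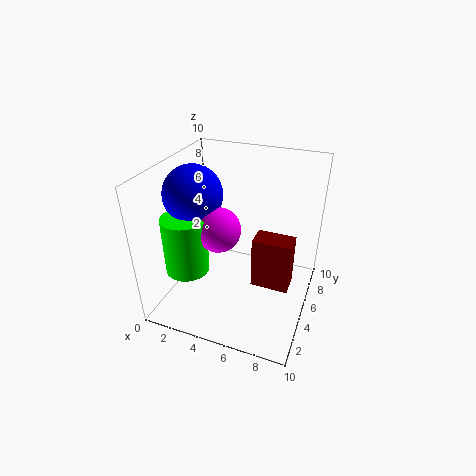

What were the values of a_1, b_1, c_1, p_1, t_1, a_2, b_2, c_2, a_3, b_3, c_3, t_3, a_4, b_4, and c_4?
a_1 = 6.5; b_1 = 3.5; c_1 = 2.5; p_1 = 2.5; t_1 = 3.5; a_2 = 2; b_2 = 4.5; c_2 = 8; a_3 = 2; b_3 = 3; c_3 = 3; t_3 = 4; a_4 = 4; b_4 = 4; c_4 = 6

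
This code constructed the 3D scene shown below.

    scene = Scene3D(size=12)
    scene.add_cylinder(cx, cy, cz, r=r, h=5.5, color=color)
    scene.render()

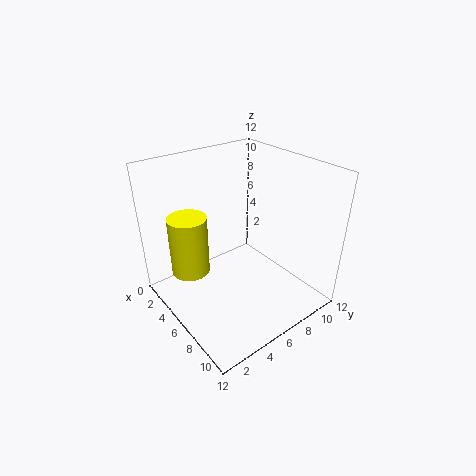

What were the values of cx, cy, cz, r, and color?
cx = 2
cy = 3.5
cz = 1.5
r = 1.75
color = 'yellow'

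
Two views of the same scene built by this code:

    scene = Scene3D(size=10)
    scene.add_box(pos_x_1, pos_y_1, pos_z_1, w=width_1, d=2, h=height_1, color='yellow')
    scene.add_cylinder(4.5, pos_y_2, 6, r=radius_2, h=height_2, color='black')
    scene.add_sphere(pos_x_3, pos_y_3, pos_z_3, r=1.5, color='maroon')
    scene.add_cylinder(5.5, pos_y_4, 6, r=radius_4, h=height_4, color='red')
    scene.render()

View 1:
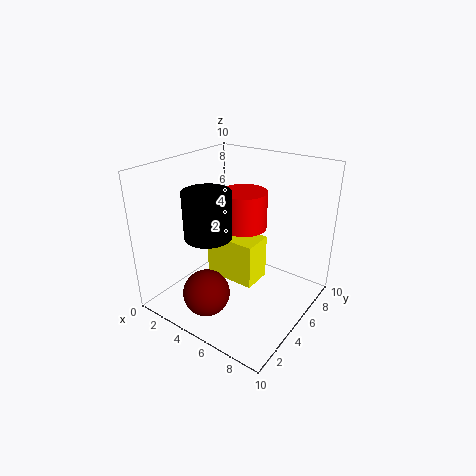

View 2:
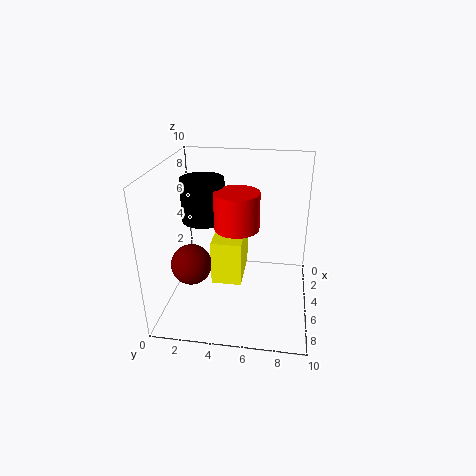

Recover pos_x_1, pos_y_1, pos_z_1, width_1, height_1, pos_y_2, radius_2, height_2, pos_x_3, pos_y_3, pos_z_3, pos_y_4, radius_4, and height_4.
pos_x_1 = 3.5
pos_y_1 = 3.5
pos_z_1 = 2.5
width_1 = 3.5
height_1 = 3
pos_y_2 = 2.5
radius_2 = 1.5
height_2 = 3
pos_x_3 = 5
pos_y_3 = 1.5
pos_z_3 = 2.5
pos_y_4 = 5
radius_4 = 1.5
height_4 = 2.5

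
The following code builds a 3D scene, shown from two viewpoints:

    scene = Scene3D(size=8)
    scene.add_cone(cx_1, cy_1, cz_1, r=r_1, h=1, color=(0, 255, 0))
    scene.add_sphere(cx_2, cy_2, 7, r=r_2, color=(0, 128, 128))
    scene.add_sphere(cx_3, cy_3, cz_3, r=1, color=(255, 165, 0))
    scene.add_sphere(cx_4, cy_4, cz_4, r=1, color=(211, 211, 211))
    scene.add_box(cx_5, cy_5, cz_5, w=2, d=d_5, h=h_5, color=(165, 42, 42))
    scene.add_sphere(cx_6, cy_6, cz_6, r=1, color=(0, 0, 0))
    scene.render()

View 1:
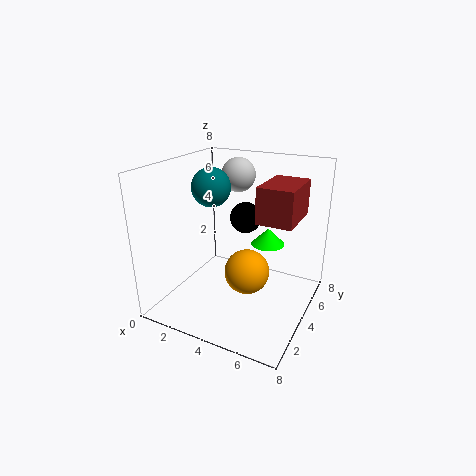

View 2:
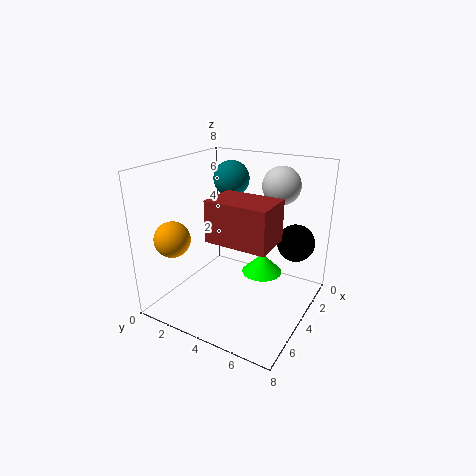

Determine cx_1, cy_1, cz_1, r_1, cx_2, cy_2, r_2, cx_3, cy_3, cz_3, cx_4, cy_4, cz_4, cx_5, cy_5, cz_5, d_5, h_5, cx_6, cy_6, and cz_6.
cx_1 = 5, cy_1 = 6, cz_1 = 3, r_1 = 1, cx_2 = 3, cy_2 = 3, r_2 = 1, cx_3 = 6, cy_3 = 1, cz_3 = 4, cx_4 = 3, cy_4 = 6, cz_4 = 7, cx_5 = 5, cy_5 = 4, cz_5 = 5, d_5 = 3, h_5 = 2, cx_6 = 3, cy_6 = 7, cz_6 = 4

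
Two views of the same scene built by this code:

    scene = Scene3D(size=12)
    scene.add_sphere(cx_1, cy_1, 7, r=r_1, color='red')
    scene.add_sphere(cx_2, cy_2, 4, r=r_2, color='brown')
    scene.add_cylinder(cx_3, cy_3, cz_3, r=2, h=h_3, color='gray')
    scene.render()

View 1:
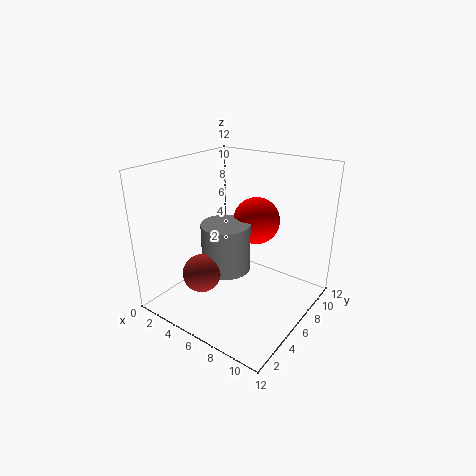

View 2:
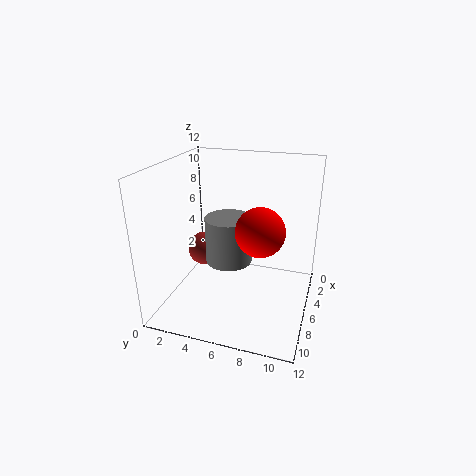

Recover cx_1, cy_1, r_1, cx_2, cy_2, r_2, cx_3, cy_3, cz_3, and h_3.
cx_1 = 6.5; cy_1 = 8; r_1 = 2; cx_2 = 5; cy_2 = 2.5; r_2 = 1.5; cx_3 = 5.5; cy_3 = 5; cz_3 = 3.5; h_3 = 4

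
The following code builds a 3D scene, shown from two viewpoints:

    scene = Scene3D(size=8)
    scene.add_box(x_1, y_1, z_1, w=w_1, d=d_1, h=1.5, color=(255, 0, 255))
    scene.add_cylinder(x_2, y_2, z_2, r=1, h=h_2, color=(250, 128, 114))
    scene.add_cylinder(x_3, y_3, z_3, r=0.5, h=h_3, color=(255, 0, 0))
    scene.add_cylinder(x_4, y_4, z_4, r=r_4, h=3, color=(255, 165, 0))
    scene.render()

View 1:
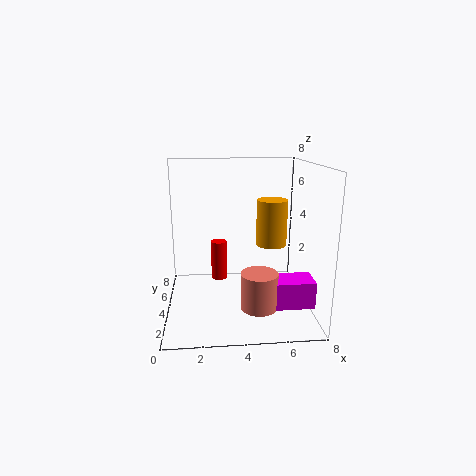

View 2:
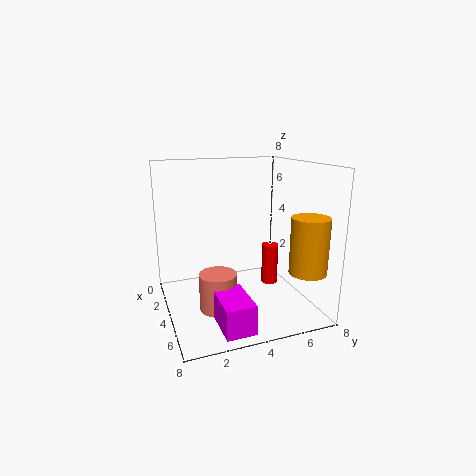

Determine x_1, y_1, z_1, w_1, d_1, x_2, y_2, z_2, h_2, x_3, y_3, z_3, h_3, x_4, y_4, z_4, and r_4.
x_1 = 5.5, y_1 = 2, z_1 = 0.5, w_1 = 2.5, d_1 = 1.5, x_2 = 5, y_2 = 2.5, z_2 = 0.5, h_2 = 2, x_3 = 3, y_3 = 6.5, z_3 = 0.5, h_3 = 2.5, x_4 = 6.5, y_4 = 7, z_4 = 2.5, r_4 = 1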